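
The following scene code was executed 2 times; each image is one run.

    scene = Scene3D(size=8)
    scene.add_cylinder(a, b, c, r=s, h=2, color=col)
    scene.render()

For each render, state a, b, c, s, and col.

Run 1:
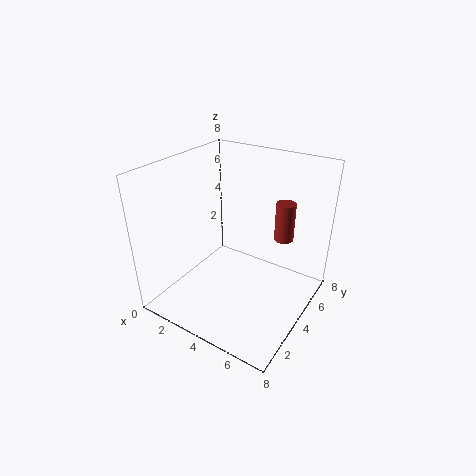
a = 6.5, b = 4.5, c = 4.5, s = 0.5, col = 'brown'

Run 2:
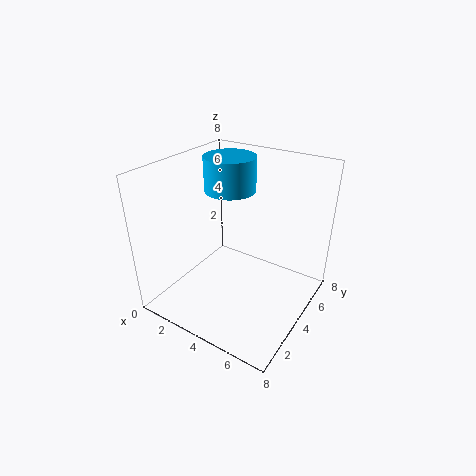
a = 2.5, b = 5.5, c = 6, s = 1.5, col = 'deepskyblue'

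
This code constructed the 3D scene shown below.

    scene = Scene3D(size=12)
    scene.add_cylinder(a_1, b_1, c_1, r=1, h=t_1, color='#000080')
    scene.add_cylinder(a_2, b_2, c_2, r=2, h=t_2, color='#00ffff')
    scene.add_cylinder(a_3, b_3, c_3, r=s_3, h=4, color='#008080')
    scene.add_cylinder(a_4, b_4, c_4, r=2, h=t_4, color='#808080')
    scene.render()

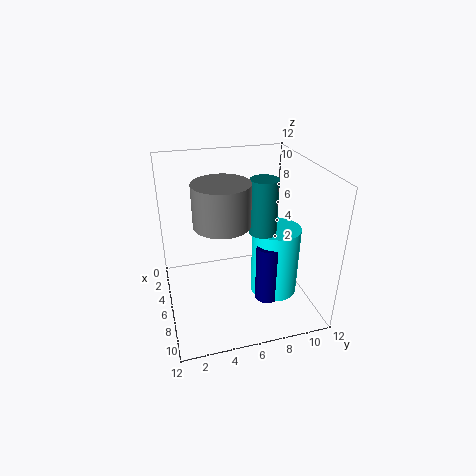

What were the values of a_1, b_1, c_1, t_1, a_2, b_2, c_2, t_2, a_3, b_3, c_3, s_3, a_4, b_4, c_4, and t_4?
a_1 = 8, b_1 = 8, c_1 = 1, t_1 = 5, a_2 = 7, b_2 = 9, c_2 = 1, t_2 = 6, a_3 = 9, b_3 = 7, c_3 = 8, s_3 = 1, a_4 = 9, b_4 = 4, c_4 = 9, t_4 = 3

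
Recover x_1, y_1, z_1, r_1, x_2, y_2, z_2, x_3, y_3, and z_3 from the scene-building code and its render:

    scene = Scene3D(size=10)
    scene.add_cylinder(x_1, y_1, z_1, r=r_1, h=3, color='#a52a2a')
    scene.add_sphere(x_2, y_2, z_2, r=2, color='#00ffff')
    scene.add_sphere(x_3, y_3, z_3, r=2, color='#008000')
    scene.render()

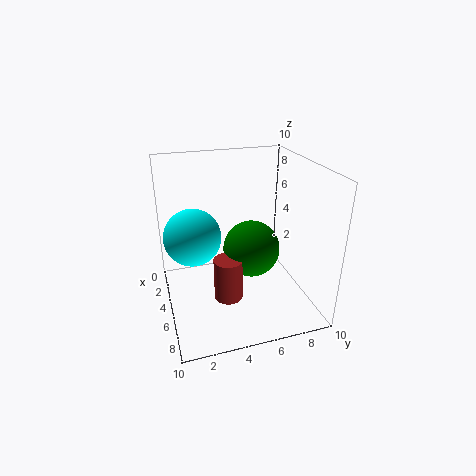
x_1 = 6, y_1 = 4, z_1 = 1, r_1 = 1, x_2 = 4, y_2 = 2, z_2 = 5, x_3 = 5, y_3 = 6, z_3 = 4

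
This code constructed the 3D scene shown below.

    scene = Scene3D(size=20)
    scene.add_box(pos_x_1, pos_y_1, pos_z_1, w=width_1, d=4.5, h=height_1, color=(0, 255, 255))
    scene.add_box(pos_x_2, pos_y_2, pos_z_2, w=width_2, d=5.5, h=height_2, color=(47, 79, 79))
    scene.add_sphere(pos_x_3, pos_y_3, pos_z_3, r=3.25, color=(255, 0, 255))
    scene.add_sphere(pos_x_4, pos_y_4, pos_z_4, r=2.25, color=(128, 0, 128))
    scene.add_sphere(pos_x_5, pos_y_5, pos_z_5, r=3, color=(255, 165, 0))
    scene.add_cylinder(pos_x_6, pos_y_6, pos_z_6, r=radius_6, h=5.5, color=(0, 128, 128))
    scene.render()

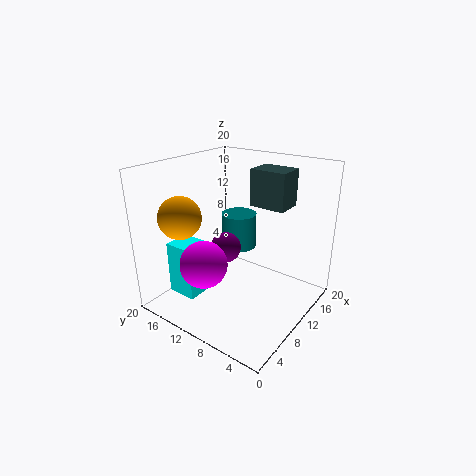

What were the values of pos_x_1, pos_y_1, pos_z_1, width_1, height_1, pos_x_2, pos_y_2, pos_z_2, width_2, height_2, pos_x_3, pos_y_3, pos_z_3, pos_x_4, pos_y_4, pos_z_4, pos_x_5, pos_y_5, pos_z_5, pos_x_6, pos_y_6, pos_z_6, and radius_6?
pos_x_1 = 5.25; pos_y_1 = 15; pos_z_1 = 0.25; width_1 = 4; height_1 = 8; pos_x_2 = 15; pos_y_2 = 6; pos_z_2 = 13; width_2 = 4.25; height_2 = 5.5; pos_x_3 = 5.5; pos_y_3 = 12.5; pos_z_3 = 7; pos_x_4 = 11; pos_y_4 = 13; pos_z_4 = 7.25; pos_x_5 = 5.75; pos_y_5 = 16.75; pos_z_5 = 12.75; pos_x_6 = 15.75; pos_y_6 = 14; pos_z_6 = 5.5; radius_6 = 2.75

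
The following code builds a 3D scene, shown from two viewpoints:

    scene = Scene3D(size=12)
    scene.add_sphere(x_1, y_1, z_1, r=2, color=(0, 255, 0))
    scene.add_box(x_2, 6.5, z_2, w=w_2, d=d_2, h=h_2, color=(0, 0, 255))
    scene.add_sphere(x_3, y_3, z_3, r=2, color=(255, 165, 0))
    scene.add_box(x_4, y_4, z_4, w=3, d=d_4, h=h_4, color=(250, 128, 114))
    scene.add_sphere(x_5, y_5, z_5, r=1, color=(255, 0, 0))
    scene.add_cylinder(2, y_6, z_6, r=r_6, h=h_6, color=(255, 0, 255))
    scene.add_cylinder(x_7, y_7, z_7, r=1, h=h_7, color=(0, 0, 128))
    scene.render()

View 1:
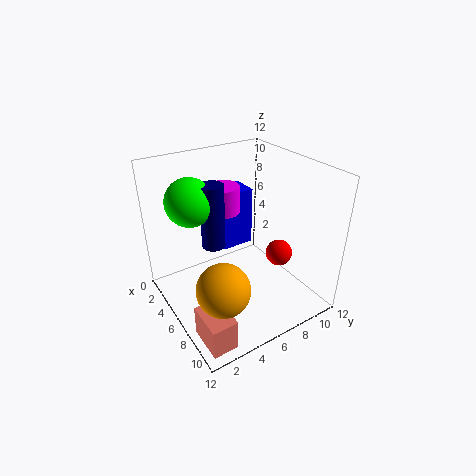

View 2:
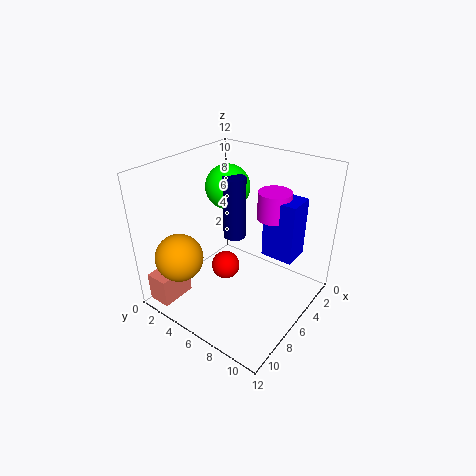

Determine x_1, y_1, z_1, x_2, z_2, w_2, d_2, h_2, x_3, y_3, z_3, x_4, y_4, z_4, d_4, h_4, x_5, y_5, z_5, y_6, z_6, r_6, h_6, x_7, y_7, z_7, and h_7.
x_1 = 3.5, y_1 = 3, z_1 = 9, x_2 = 0.5, z_2 = 3, w_2 = 2.5, d_2 = 3, h_2 = 5.5, x_3 = 9.5, y_3 = 2.5, z_3 = 4.5, x_4 = 8.5, y_4 = 0.5, z_4 = 0.5, d_4 = 2, h_4 = 2.5, x_5 = 9.5, y_5 = 7.5, z_5 = 6, y_6 = 7, z_6 = 6.5, r_6 = 1.5, h_6 = 2.5, x_7 = 4.5, y_7 = 4.5, z_7 = 5, h_7 = 5.5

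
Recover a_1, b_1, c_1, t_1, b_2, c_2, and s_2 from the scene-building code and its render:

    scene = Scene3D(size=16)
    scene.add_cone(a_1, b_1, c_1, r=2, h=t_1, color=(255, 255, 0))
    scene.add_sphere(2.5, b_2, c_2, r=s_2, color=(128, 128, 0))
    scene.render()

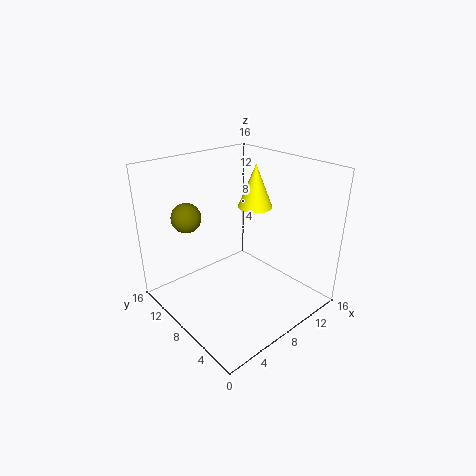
a_1 = 11.5; b_1 = 9; c_1 = 10.5; t_1 = 5; b_2 = 9.5; c_2 = 11.5; s_2 = 1.5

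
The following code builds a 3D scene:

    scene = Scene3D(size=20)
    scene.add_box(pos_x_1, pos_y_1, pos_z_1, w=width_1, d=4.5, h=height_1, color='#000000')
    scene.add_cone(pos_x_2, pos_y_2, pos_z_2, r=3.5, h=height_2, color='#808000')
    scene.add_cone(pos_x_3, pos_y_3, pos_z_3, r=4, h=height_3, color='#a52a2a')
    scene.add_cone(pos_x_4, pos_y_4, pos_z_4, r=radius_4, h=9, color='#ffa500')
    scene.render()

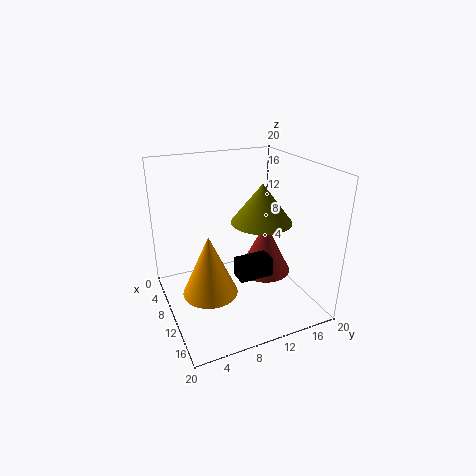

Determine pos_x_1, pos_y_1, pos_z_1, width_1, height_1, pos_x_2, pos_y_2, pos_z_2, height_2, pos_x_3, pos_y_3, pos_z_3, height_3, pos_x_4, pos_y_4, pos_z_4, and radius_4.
pos_x_1 = 13; pos_y_1 = 8; pos_z_1 = 6.5; width_1 = 2.5; height_1 = 2.5; pos_x_2 = 16.5; pos_y_2 = 10; pos_z_2 = 15; height_2 = 4.5; pos_x_3 = 8; pos_y_3 = 15.5; pos_z_3 = 2.5; height_3 = 8; pos_x_4 = 9; pos_y_4 = 6; pos_z_4 = 1.5; radius_4 = 4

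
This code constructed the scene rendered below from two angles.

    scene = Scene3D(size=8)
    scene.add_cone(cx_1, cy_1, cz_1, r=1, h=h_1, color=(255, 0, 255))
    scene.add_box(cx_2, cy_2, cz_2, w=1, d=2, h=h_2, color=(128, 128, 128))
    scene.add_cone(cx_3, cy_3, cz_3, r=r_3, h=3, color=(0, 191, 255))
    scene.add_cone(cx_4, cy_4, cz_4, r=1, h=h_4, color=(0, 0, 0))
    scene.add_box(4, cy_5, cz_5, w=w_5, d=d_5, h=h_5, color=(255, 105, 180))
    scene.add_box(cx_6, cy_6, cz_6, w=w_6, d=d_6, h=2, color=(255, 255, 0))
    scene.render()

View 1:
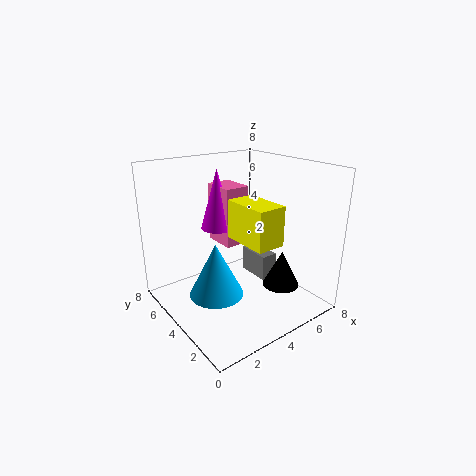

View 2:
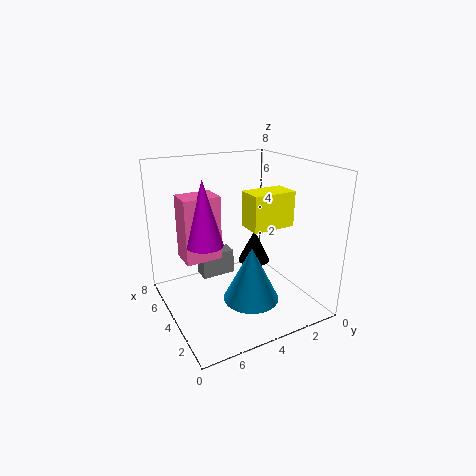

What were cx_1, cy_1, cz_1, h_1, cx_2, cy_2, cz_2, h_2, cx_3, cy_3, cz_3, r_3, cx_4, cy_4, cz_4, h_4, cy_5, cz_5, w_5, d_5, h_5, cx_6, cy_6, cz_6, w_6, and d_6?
cx_1 = 4
cy_1 = 6
cz_1 = 4
h_1 = 3.5
cx_2 = 5.5
cy_2 = 3.5
cz_2 = 1
h_2 = 1.5
cx_3 = 2.5
cy_3 = 4
cz_3 = 1
r_3 = 1.5
cx_4 = 5.5
cy_4 = 2
cz_4 = 1.5
h_4 = 2
cy_5 = 5
cz_5 = 3
w_5 = 1.5
d_5 = 2
h_5 = 3.5
cx_6 = 3
cy_6 = 1
cz_6 = 4.5
w_6 = 1.5
d_6 = 2.5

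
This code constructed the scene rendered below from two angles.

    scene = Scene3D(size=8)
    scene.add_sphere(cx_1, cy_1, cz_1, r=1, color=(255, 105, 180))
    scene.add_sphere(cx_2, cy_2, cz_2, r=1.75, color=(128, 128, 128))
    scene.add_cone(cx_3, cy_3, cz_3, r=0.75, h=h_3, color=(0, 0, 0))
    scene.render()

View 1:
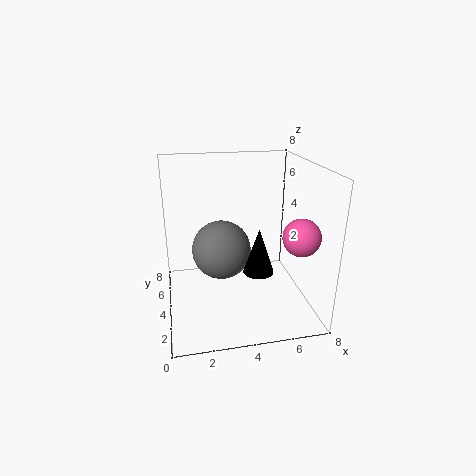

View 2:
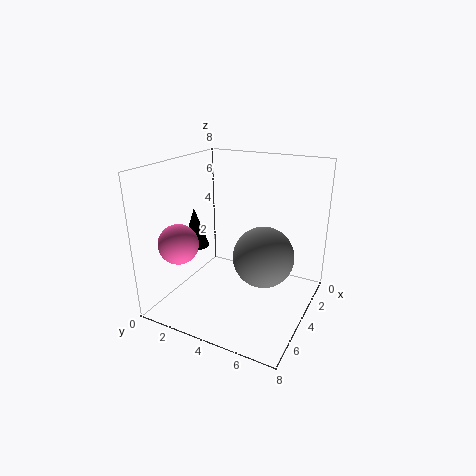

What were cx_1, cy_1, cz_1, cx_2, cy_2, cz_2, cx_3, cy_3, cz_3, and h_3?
cx_1 = 7, cy_1 = 2.25, cz_1 = 4.5, cx_2 = 3.25, cy_2 = 5.25, cz_2 = 2.75, cx_3 = 4.5, cy_3 = 1.5, cz_3 = 3.25, h_3 = 2.25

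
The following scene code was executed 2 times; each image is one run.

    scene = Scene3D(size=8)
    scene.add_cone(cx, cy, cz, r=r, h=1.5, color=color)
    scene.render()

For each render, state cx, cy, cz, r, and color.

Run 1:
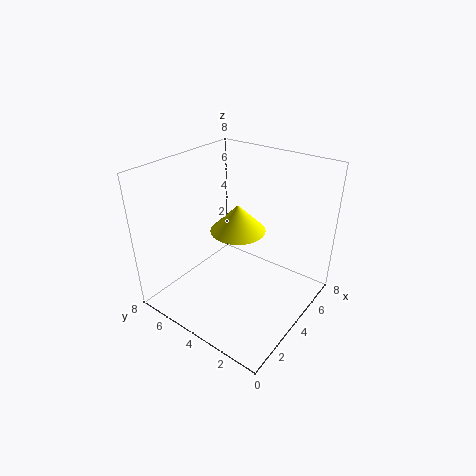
cx = 4, cy = 4, cz = 4.5, r = 1.5, color = 'yellow'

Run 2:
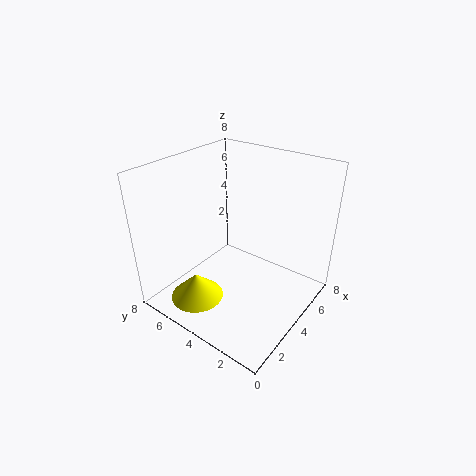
cx = 2, cy = 5.5, cz = 0.5, r = 1.5, color = 'yellow'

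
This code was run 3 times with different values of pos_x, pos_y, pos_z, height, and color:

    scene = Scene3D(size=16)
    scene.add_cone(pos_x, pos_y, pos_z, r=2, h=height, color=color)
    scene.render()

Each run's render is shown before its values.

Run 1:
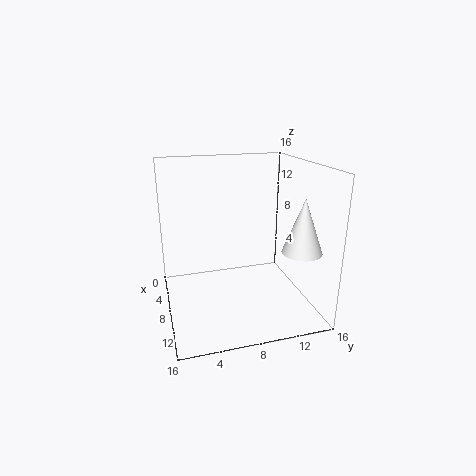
pos_x = 13.5; pos_y = 13; pos_z = 8; height = 5.5; color = 'white'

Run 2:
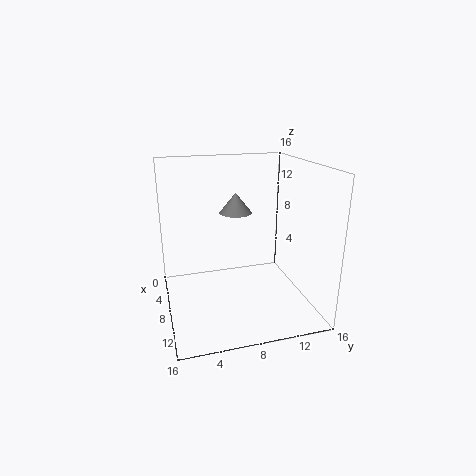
pos_x = 3.5; pos_y = 9; pos_z = 9.5; height = 2.5; color = 'gray'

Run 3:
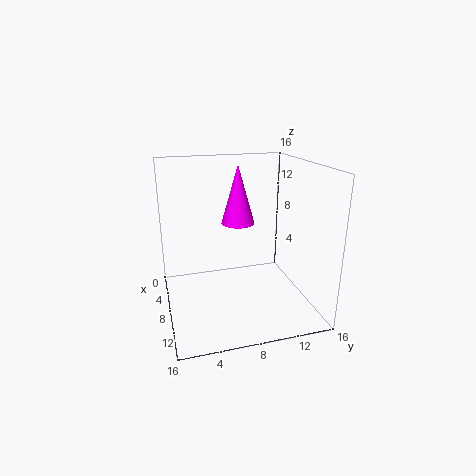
pos_x = 4.5; pos_y = 9; pos_z = 8.5; height = 7; color = 'magenta'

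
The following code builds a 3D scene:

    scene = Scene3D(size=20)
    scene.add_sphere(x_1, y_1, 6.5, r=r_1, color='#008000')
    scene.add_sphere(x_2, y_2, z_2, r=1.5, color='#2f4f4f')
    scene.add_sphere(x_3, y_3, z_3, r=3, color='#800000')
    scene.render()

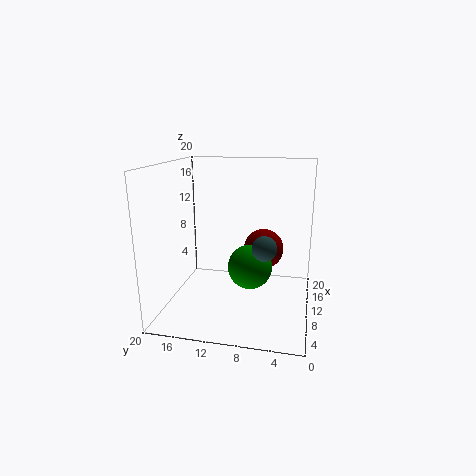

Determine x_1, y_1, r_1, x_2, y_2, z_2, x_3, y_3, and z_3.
x_1 = 8.5; y_1 = 8; r_1 = 3; x_2 = 4; y_2 = 5.5; z_2 = 11; x_3 = 14.5; y_3 = 7; z_3 = 7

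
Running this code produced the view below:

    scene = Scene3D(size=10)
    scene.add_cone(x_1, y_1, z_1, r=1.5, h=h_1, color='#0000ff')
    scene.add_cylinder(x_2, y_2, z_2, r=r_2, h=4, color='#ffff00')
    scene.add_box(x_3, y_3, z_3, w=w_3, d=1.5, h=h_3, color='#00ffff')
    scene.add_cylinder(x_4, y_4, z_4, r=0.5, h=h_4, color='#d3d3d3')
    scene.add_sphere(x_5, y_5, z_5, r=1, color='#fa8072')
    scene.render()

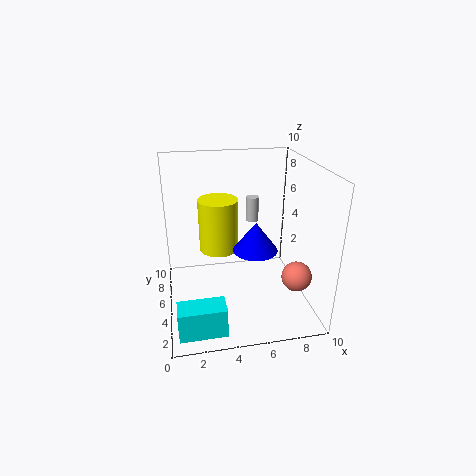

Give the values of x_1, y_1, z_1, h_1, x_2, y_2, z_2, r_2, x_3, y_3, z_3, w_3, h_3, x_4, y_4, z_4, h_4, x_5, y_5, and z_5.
x_1 = 6
y_1 = 4
z_1 = 4.5
h_1 = 2
x_2 = 4
y_2 = 7.5
z_2 = 3
r_2 = 1.5
x_3 = 0.5
y_3 = 0.5
z_3 = 0.5
w_3 = 3
h_3 = 2
x_4 = 7
y_4 = 9
z_4 = 4.5
h_4 = 2
x_5 = 8.5
y_5 = 2.5
z_5 = 3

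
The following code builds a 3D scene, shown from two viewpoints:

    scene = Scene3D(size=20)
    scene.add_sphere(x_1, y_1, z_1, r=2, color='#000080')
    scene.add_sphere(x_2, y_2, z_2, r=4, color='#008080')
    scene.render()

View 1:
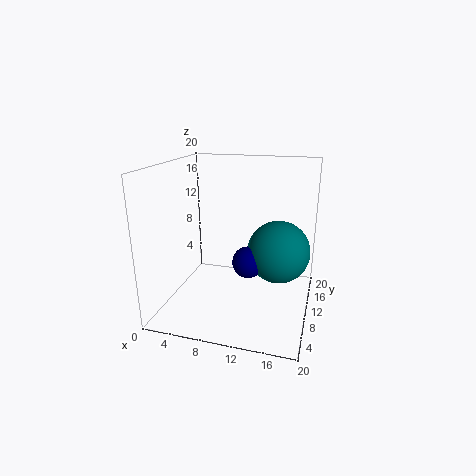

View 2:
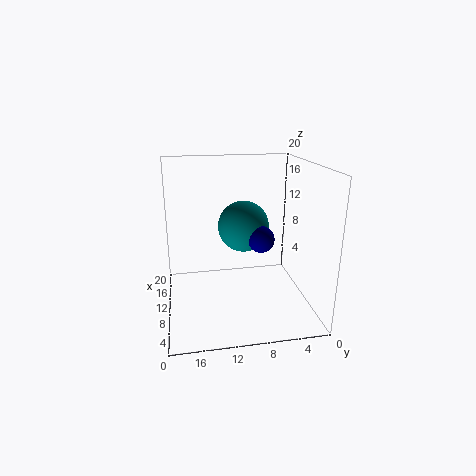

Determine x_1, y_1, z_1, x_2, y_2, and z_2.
x_1 = 12.5; y_1 = 6; z_1 = 8.5; x_2 = 16; y_2 = 8; z_2 = 9.5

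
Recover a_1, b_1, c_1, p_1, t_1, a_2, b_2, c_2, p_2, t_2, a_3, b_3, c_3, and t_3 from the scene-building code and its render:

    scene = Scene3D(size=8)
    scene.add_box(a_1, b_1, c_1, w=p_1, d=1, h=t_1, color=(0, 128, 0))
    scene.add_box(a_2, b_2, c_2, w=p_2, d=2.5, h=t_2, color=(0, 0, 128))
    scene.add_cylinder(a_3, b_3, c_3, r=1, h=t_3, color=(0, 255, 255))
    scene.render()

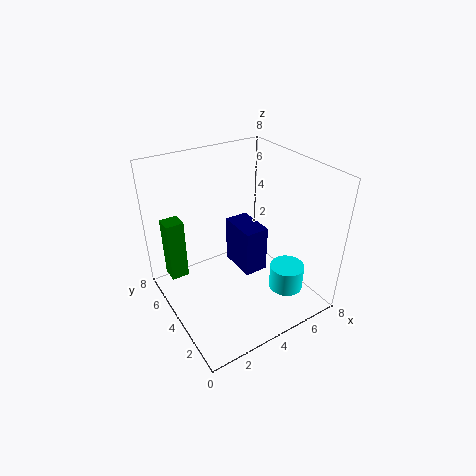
a_1 = 0.5, b_1 = 5.5, c_1 = 1.5, p_1 = 1, t_1 = 3.5, a_2 = 5, b_2 = 4.5, c_2 = 0.5, p_2 = 1.5, t_2 = 3, a_3 = 6.5, b_3 = 2.5, c_3 = 0.5, t_3 = 1.5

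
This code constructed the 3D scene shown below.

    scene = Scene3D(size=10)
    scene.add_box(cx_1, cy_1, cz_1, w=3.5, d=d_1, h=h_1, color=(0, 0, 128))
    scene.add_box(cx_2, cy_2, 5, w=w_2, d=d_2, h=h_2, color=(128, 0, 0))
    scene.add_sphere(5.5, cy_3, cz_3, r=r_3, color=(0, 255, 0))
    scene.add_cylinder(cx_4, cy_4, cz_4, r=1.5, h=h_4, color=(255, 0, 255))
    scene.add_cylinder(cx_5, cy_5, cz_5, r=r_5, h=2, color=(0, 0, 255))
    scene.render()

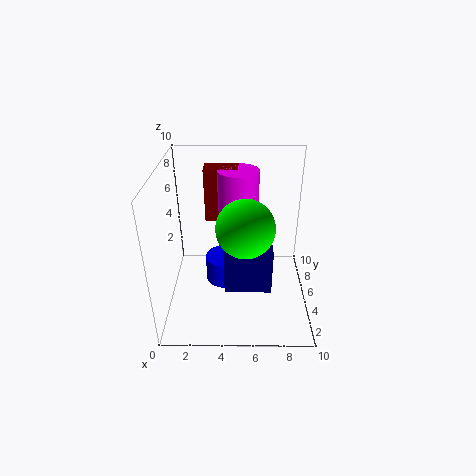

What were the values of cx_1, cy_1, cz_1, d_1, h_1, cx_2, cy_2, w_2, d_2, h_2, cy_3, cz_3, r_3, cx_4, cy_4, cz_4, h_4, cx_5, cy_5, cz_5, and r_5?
cx_1 = 4, cy_1 = 4.5, cz_1 = 0.5, d_1 = 1.5, h_1 = 3.5, cx_2 = 2.5, cy_2 = 7.5, w_2 = 2.5, d_2 = 1.5, h_2 = 4, cy_3 = 4.5, cz_3 = 6, r_3 = 2, cx_4 = 5, cy_4 = 7.5, cz_4 = 6, h_4 = 3, cx_5 = 4, cy_5 = 6.5, cz_5 = 0.5, r_5 = 1.5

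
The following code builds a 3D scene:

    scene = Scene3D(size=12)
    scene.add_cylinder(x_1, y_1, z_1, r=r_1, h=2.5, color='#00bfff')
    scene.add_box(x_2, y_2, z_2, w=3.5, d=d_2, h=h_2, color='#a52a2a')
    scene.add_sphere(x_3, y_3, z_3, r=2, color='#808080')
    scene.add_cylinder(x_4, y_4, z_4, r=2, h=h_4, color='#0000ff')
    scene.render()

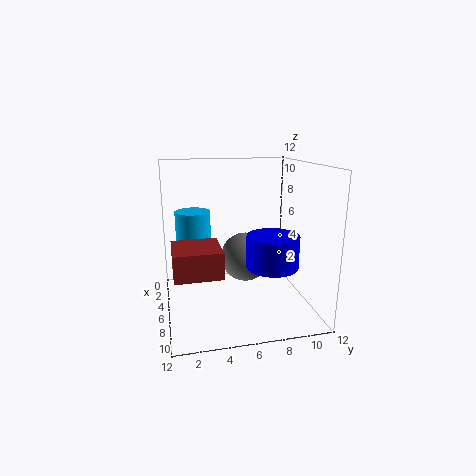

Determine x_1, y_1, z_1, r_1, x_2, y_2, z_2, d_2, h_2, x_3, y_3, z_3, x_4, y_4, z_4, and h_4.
x_1 = 4; y_1 = 2.5; z_1 = 5.5; r_1 = 1.5; x_2 = 7; y_2 = 0.5; z_2 = 4.5; d_2 = 3.5; h_2 = 2; x_3 = 6.5; y_3 = 6.5; z_3 = 4.5; x_4 = 9; y_4 = 8; z_4 = 4.5; h_4 = 2.5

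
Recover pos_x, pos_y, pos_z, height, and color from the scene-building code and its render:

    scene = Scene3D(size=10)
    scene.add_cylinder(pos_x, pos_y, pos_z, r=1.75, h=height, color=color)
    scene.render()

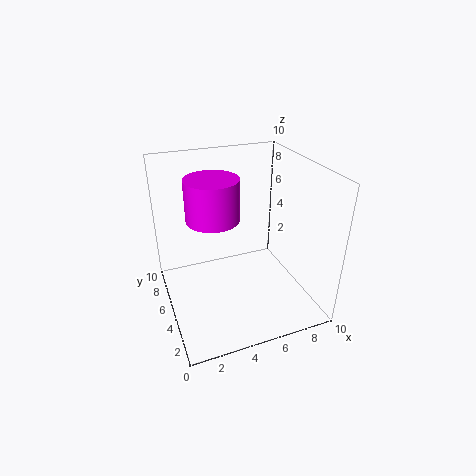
pos_x = 3.25, pos_y = 5, pos_z = 6.75, height = 2.75, color = 'magenta'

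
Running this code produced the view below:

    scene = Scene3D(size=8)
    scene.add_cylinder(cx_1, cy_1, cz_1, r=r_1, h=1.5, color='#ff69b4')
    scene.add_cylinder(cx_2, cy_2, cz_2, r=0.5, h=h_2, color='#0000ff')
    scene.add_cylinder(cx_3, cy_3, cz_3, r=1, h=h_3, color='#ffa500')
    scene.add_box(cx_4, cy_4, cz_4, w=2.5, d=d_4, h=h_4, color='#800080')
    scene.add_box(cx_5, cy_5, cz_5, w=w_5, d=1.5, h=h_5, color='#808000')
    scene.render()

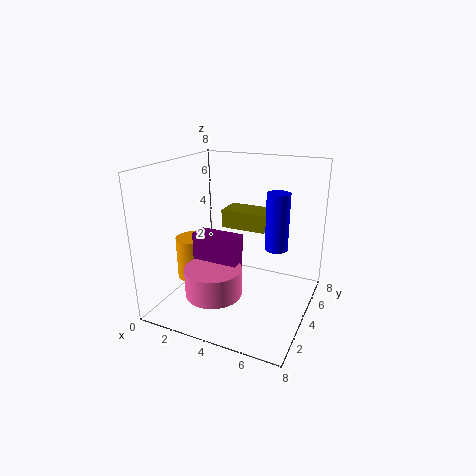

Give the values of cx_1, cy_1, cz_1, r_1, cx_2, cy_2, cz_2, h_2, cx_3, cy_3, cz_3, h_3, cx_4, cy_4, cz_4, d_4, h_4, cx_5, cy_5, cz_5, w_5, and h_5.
cx_1 = 3.5; cy_1 = 2; cz_1 = 1.5; r_1 = 1.5; cx_2 = 7; cy_2 = 1.5; cz_2 = 5; h_2 = 2.5; cx_3 = 1; cy_3 = 4; cz_3 = 1; h_3 = 2.5; cx_4 = 2; cy_4 = 2.5; cz_4 = 2.5; d_4 = 1; h_4 = 2; cx_5 = 3; cy_5 = 4; cz_5 = 4.5; w_5 = 2.5; h_5 = 1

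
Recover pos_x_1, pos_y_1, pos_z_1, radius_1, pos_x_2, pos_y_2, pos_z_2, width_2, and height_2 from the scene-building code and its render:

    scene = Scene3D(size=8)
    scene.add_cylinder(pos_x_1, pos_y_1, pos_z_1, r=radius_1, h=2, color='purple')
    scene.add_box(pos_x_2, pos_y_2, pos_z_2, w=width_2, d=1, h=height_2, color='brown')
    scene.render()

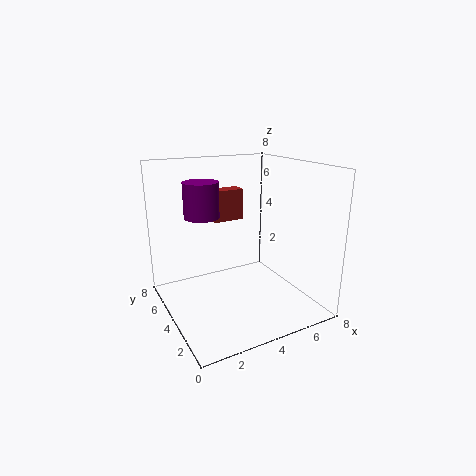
pos_x_1 = 2.5
pos_y_1 = 5.5
pos_z_1 = 5
radius_1 = 1
pos_x_2 = 4
pos_y_2 = 7
pos_z_2 = 4
width_2 = 2
height_2 = 2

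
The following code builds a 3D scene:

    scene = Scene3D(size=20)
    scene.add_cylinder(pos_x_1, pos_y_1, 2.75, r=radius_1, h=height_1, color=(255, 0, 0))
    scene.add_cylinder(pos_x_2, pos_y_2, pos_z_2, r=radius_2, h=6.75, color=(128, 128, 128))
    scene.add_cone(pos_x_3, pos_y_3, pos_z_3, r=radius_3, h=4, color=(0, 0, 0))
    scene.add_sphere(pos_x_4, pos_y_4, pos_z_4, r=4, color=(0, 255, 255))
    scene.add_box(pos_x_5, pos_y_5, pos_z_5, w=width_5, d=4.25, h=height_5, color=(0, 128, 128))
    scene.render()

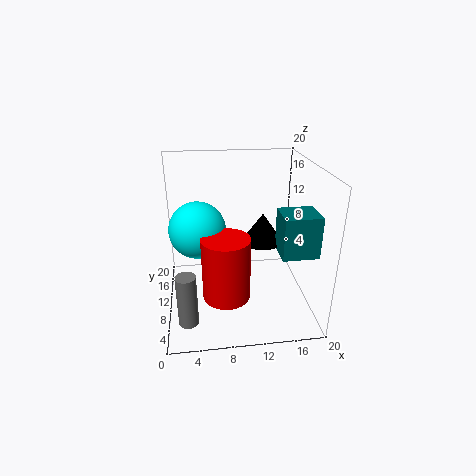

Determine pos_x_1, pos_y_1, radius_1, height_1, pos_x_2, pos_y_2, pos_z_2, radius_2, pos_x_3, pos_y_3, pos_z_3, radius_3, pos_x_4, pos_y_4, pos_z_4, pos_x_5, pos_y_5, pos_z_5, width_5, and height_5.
pos_x_1 = 8
pos_y_1 = 7
radius_1 = 3.25
height_1 = 8.75
pos_x_2 = 2.75
pos_y_2 = 2.75
pos_z_2 = 2.25
radius_2 = 1.25
pos_x_3 = 13.25
pos_y_3 = 9.25
pos_z_3 = 9.75
radius_3 = 2.75
pos_x_4 = 4.5
pos_y_4 = 11.75
pos_z_4 = 10.75
pos_x_5 = 14.75
pos_y_5 = 3.75
pos_z_5 = 9.5
width_5 = 4.75
height_5 = 5.5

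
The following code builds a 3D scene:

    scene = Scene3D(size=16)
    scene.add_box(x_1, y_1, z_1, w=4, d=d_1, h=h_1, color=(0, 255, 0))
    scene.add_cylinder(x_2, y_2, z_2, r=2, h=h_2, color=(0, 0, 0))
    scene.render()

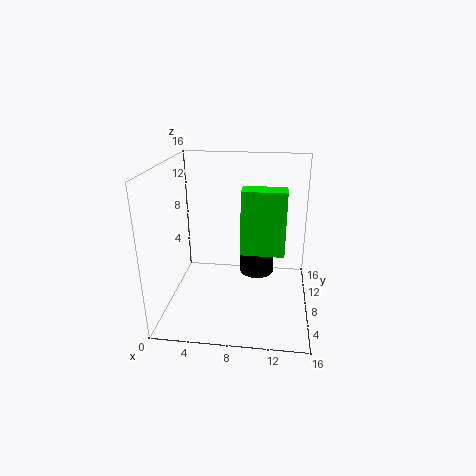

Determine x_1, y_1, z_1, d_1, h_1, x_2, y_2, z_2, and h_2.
x_1 = 9; y_1 = 2; z_1 = 9; d_1 = 2; h_1 = 6; x_2 = 10; y_2 = 10; z_2 = 3; h_2 = 4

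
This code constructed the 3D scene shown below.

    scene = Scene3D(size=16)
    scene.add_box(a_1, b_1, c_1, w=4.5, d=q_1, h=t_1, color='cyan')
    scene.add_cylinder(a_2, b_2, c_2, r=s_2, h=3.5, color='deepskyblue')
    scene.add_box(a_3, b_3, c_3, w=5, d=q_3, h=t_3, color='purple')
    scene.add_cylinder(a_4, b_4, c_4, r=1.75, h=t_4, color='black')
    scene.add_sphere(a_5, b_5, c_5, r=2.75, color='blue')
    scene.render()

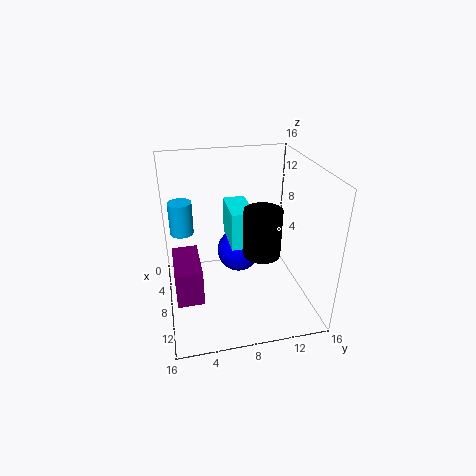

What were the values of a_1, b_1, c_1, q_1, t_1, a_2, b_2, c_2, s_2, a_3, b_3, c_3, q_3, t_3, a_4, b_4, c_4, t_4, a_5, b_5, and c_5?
a_1 = 7.5; b_1 = 6.5; c_1 = 9; q_1 = 2.25; t_1 = 3.75; a_2 = 7.25; b_2 = 2; c_2 = 9; s_2 = 1.25; a_3 = 9.75; b_3 = 0.75; c_3 = 5.25; q_3 = 2.5; t_3 = 3.5; a_4 = 13.5; b_4 = 9; c_4 = 9.25; t_4 = 4.5; a_5 = 3; b_5 = 9.25; c_5 = 3.25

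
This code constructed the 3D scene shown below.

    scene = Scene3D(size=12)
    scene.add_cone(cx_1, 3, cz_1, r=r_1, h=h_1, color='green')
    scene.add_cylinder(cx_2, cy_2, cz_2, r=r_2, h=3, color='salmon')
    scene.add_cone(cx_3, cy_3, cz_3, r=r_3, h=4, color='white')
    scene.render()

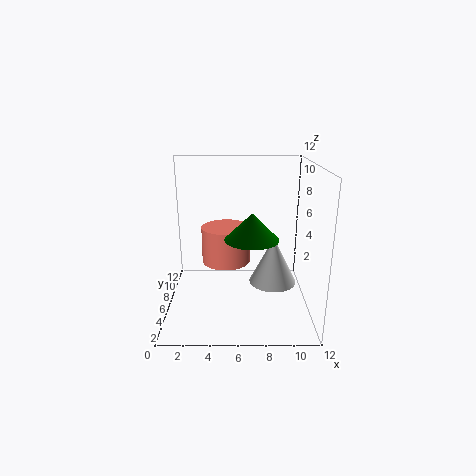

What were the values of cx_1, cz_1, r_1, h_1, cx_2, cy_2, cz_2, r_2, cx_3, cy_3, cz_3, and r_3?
cx_1 = 7; cz_1 = 7; r_1 = 2; h_1 = 2; cx_2 = 5; cy_2 = 6; cz_2 = 4; r_2 = 2; cx_3 = 9; cy_3 = 6; cz_3 = 2; r_3 = 2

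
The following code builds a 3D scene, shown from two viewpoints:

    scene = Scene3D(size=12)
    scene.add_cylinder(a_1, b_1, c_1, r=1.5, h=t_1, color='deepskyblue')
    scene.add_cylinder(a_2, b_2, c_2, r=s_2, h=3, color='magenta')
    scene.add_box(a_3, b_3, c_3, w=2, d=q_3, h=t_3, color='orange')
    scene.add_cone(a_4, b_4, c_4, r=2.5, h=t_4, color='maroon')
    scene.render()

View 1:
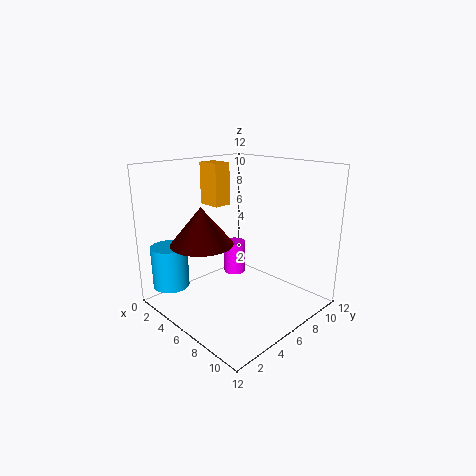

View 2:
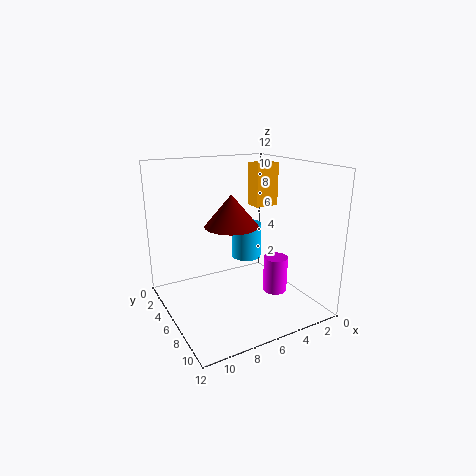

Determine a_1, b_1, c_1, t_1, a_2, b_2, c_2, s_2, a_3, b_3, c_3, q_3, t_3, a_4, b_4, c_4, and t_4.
a_1 = 2.5, b_1 = 1.5, c_1 = 2, t_1 = 3.5, a_2 = 3.5, b_2 = 8, c_2 = 1.5, s_2 = 1, a_3 = 2.5, b_3 = 5, c_3 = 8.5, q_3 = 1.5, t_3 = 3.5, a_4 = 5, b_4 = 3, c_4 = 6, t_4 = 3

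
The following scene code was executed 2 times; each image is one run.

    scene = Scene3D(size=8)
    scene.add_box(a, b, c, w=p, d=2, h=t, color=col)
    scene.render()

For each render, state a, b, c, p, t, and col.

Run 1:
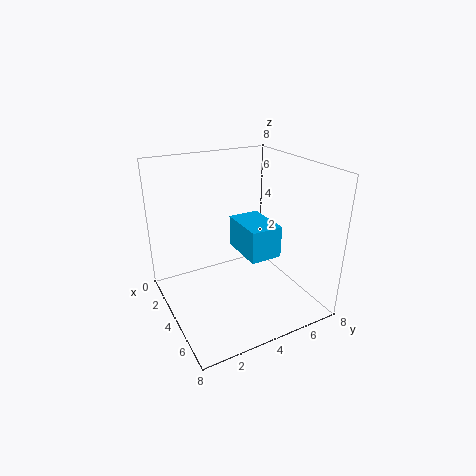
a = 1
b = 5
c = 2
p = 3
t = 2
col = 'deepskyblue'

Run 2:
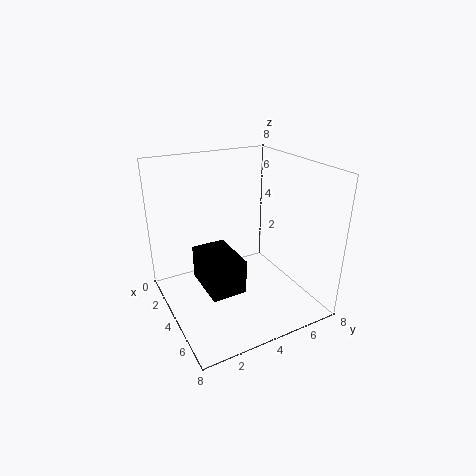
a = 2
b = 2
c = 1
p = 3
t = 2
col = 'black'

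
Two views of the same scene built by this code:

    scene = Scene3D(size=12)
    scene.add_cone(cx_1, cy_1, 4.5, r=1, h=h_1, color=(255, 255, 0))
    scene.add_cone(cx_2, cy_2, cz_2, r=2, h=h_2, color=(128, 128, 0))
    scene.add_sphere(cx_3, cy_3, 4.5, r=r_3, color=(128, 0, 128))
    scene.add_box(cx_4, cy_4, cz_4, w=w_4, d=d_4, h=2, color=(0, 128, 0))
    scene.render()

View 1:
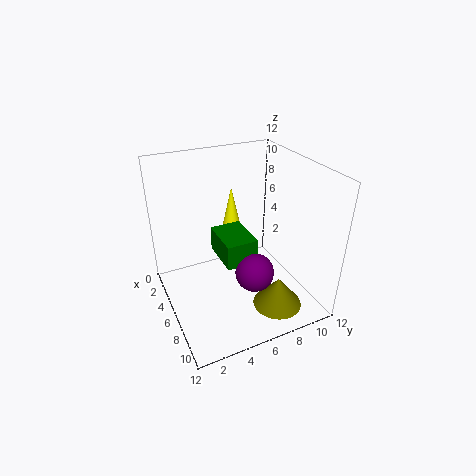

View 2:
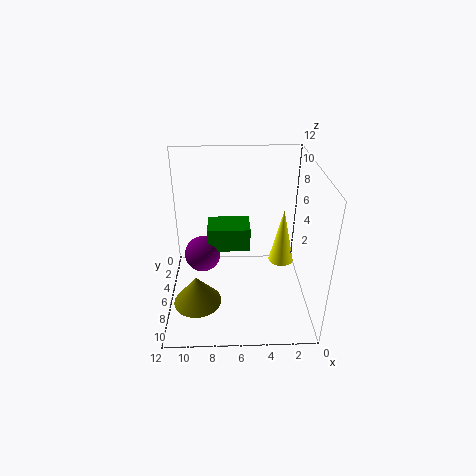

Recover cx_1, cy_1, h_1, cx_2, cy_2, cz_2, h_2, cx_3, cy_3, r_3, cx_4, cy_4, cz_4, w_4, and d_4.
cx_1 = 2.5, cy_1 = 7, h_1 = 4.5, cx_2 = 9.5, cy_2 = 8, cz_2 = 1, h_2 = 2.5, cx_3 = 9, cy_3 = 6, r_3 = 1.5, cx_4 = 5, cy_4 = 4, cz_4 = 5, w_4 = 3.5, d_4 = 2.5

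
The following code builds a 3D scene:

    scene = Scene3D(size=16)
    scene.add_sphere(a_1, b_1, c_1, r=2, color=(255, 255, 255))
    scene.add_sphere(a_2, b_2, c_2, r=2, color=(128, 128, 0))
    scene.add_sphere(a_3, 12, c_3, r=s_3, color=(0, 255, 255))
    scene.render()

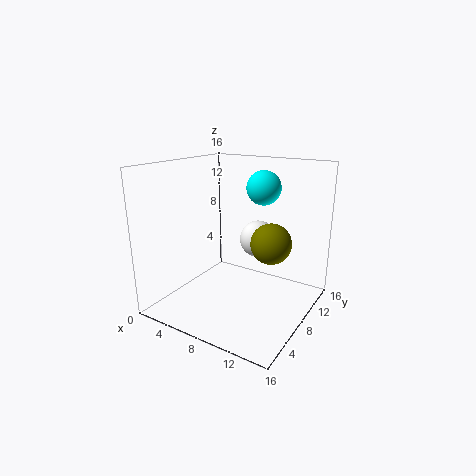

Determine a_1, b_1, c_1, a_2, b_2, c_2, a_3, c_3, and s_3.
a_1 = 10, b_1 = 9, c_1 = 8, a_2 = 13, b_2 = 6, c_2 = 9, a_3 = 9, c_3 = 13, s_3 = 2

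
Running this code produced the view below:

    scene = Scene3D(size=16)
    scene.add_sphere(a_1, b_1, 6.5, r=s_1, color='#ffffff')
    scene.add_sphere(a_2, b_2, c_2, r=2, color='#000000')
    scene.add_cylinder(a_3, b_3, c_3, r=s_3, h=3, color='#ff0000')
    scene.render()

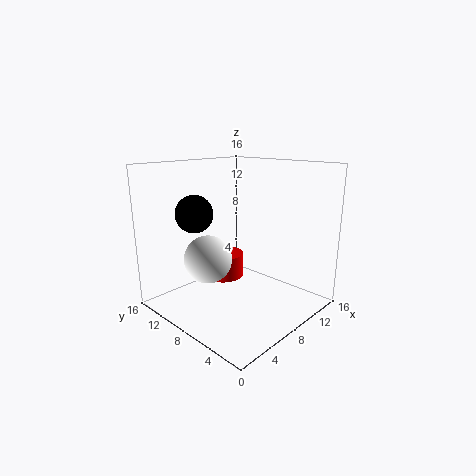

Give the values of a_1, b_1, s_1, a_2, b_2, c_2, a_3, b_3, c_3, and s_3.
a_1 = 4
b_1 = 8.5
s_1 = 2.5
a_2 = 4
b_2 = 10.5
c_2 = 11
a_3 = 10
b_3 = 12.5
c_3 = 1.5
s_3 = 2.5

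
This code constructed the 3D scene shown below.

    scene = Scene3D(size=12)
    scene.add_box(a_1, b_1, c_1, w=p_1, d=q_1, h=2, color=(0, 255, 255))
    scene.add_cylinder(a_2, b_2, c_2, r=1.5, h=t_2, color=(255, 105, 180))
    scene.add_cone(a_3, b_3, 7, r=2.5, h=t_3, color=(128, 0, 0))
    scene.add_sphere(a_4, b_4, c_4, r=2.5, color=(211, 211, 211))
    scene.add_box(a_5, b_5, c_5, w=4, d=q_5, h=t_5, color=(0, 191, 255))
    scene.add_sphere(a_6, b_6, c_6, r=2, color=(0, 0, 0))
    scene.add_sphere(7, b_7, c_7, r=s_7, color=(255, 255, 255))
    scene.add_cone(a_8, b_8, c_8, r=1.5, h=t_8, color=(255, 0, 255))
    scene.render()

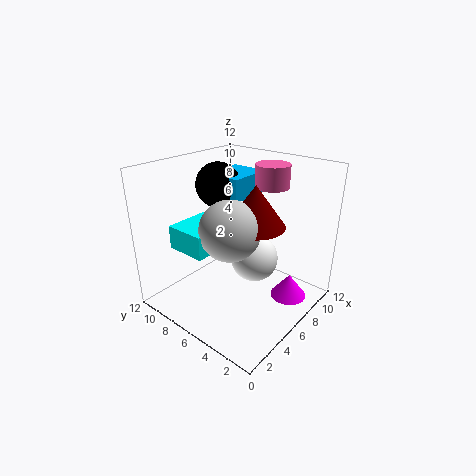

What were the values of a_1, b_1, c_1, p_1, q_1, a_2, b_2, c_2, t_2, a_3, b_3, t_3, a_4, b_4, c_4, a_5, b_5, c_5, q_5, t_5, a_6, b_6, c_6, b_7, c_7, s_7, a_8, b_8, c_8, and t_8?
a_1 = 2.5, b_1 = 7, c_1 = 5, p_1 = 4, q_1 = 3.5, a_2 = 10, b_2 = 5.5, c_2 = 9.5, t_2 = 2, a_3 = 7, b_3 = 5, t_3 = 3.5, a_4 = 5, b_4 = 6, c_4 = 7, a_5 = 7, b_5 = 7, c_5 = 8.5, q_5 = 3.5, t_5 = 2, a_6 = 7.5, b_6 = 9.5, c_6 = 9.5, b_7 = 5, c_7 = 4, s_7 = 2, a_8 = 8, b_8 = 2, c_8 = 1, t_8 = 2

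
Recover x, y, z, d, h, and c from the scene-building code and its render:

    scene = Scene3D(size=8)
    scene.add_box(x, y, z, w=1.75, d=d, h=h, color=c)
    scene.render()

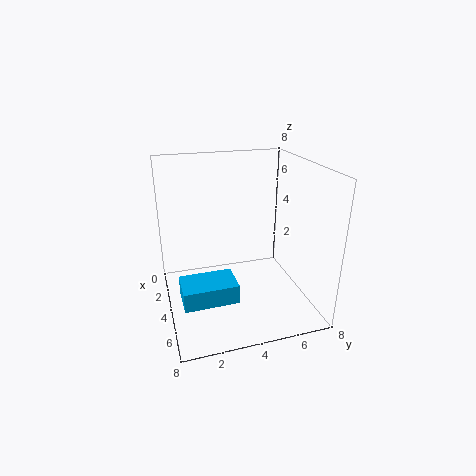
x = 5; y = 0.5; z = 1.75; d = 2.75; h = 1; c = 'deepskyblue'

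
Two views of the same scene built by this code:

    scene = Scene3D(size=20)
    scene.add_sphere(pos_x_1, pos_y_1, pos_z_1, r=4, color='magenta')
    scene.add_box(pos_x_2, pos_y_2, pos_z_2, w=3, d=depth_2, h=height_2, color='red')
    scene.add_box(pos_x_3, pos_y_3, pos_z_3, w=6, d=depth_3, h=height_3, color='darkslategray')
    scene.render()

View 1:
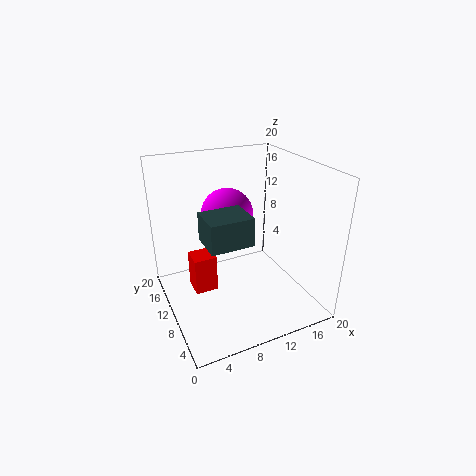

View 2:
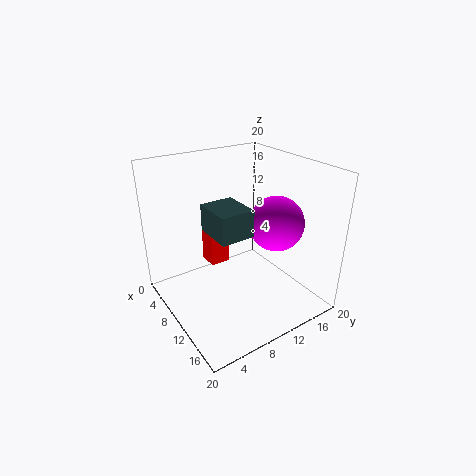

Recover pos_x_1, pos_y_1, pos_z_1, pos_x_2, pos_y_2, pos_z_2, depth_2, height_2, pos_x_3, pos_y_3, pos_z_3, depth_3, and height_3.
pos_x_1 = 11, pos_y_1 = 16, pos_z_1 = 11, pos_x_2 = 3, pos_y_2 = 8, pos_z_2 = 4, depth_2 = 3, height_2 = 5, pos_x_3 = 5, pos_y_3 = 7, pos_z_3 = 10, depth_3 = 5, height_3 = 4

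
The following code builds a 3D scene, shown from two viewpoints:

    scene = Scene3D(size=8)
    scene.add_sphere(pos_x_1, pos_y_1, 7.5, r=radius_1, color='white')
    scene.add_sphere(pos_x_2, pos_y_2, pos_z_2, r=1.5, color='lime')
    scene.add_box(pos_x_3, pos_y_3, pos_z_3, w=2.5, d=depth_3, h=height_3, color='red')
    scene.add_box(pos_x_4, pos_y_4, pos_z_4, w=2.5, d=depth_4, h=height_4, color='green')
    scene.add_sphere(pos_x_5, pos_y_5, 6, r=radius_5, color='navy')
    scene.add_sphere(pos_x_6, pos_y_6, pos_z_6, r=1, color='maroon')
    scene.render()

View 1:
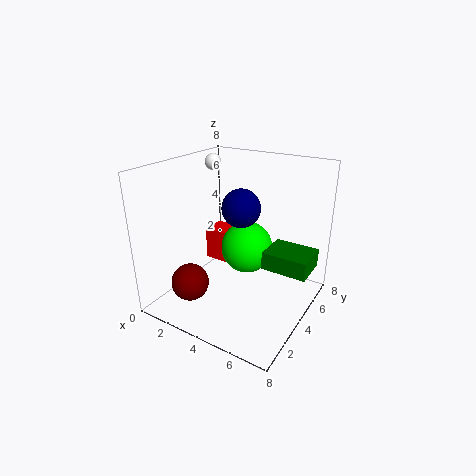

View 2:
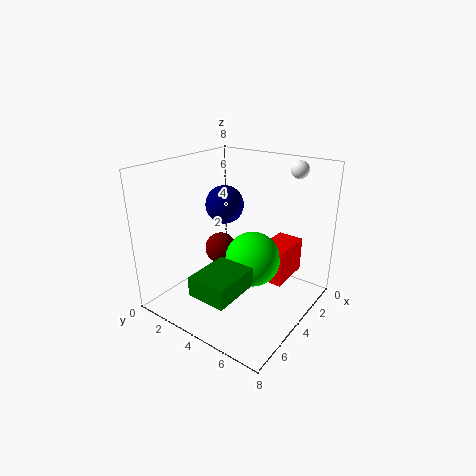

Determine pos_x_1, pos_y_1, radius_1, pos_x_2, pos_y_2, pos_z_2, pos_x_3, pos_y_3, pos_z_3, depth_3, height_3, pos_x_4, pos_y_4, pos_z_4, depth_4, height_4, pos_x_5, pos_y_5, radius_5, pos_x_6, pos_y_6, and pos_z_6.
pos_x_1 = 1
pos_y_1 = 6
radius_1 = 0.5
pos_x_2 = 4
pos_y_2 = 5
pos_z_2 = 3
pos_x_3 = 1
pos_y_3 = 5
pos_z_3 = 1.5
depth_3 = 1.5
height_3 = 2
pos_x_4 = 5.5
pos_y_4 = 4
pos_z_4 = 2.5
depth_4 = 2
height_4 = 1
pos_x_5 = 4.5
pos_y_5 = 3.5
radius_5 = 1
pos_x_6 = 2.5
pos_y_6 = 1.5
pos_z_6 = 2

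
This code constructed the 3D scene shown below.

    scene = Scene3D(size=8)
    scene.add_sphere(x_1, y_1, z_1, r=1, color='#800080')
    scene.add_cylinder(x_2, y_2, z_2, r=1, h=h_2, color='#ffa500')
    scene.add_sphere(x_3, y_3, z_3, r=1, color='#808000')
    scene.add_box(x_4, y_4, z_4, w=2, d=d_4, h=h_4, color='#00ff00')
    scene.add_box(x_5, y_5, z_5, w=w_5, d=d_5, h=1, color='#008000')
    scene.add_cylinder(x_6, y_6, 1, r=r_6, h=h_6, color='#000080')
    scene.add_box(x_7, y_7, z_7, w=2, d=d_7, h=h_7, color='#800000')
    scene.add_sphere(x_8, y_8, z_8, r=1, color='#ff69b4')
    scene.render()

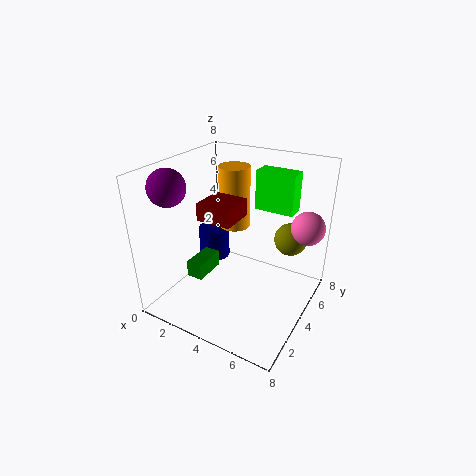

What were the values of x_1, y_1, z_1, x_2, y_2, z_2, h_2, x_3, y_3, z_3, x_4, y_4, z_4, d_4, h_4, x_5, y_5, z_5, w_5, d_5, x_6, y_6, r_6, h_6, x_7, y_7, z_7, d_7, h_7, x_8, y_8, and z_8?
x_1 = 1
y_1 = 2
z_1 = 7
x_2 = 2
y_2 = 7
z_2 = 3
h_2 = 4
x_3 = 6
y_3 = 7
z_3 = 3
x_4 = 5
y_4 = 4
z_4 = 6
d_4 = 1
h_4 = 2
x_5 = 1
y_5 = 3
z_5 = 1
w_5 = 1
d_5 = 2
x_6 = 1
y_6 = 6
r_6 = 1
h_6 = 2
x_7 = 2
y_7 = 3
z_7 = 5
d_7 = 2
h_7 = 1
x_8 = 7
y_8 = 7
z_8 = 4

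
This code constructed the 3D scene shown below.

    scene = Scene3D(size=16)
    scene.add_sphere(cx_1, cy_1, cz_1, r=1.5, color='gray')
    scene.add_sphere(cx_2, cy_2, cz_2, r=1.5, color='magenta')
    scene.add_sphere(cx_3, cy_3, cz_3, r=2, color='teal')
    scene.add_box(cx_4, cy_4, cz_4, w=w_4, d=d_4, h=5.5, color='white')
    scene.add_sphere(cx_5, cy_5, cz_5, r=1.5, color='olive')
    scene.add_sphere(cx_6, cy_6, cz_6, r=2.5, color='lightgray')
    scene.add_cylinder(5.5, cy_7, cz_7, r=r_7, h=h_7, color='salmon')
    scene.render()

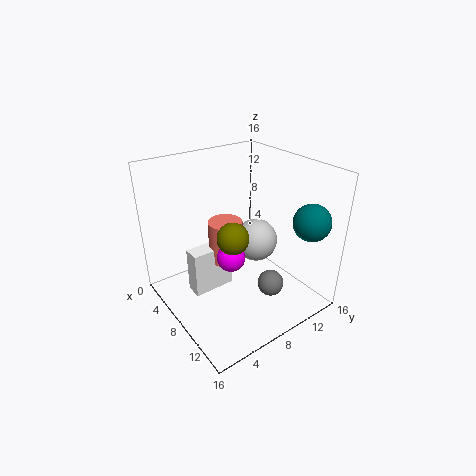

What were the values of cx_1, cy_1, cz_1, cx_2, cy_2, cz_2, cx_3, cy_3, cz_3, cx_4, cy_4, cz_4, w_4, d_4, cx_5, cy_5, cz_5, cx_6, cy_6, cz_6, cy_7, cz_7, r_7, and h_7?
cx_1 = 11
cy_1 = 10.5
cz_1 = 2.5
cx_2 = 9.5
cy_2 = 6
cz_2 = 7
cx_3 = 13.5
cy_3 = 13.5
cz_3 = 10.5
cx_4 = 4
cy_4 = 3.5
cz_4 = 0.5
w_4 = 2
d_4 = 5
cx_5 = 12
cy_5 = 4.5
cz_5 = 11
cx_6 = 7.5
cy_6 = 11
cz_6 = 6.5
cy_7 = 8
cz_7 = 4
r_7 = 2
h_7 = 5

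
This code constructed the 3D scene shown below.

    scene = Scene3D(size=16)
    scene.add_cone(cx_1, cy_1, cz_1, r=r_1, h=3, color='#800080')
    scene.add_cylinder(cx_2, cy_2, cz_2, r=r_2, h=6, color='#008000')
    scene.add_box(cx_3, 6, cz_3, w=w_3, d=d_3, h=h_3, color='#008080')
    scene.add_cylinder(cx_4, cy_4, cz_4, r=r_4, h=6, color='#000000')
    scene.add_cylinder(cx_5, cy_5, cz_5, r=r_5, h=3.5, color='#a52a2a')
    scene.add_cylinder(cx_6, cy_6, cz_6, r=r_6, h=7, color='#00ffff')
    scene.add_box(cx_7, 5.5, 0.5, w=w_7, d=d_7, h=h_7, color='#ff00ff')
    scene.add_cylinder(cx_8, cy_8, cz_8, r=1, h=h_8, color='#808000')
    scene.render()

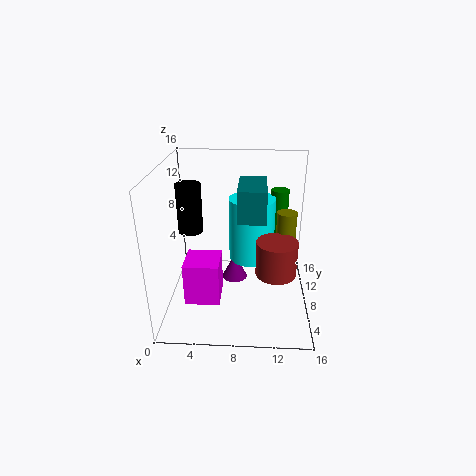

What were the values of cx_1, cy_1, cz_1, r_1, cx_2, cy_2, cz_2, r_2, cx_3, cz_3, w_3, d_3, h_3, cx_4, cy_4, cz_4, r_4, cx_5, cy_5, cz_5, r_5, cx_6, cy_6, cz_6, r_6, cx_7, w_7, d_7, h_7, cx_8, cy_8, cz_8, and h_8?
cx_1 = 7.5; cy_1 = 9.5; cz_1 = 2; r_1 = 1.5; cx_2 = 12.5; cy_2 = 10; cz_2 = 7; r_2 = 1; cx_3 = 8; cz_3 = 10.5; w_3 = 3; d_3 = 5.5; h_3 = 3.5; cx_4 = 2; cy_4 = 11.5; cz_4 = 7; r_4 = 1.5; cx_5 = 12; cy_5 = 3.5; cz_5 = 6.5; r_5 = 2; cx_6 = 9.5; cy_6 = 8.5; cz_6 = 5.5; r_6 = 2.5; cx_7 = 2; w_7 = 4; d_7 = 4; h_7 = 5; cx_8 = 13; cy_8 = 6; cz_8 = 7; h_8 = 5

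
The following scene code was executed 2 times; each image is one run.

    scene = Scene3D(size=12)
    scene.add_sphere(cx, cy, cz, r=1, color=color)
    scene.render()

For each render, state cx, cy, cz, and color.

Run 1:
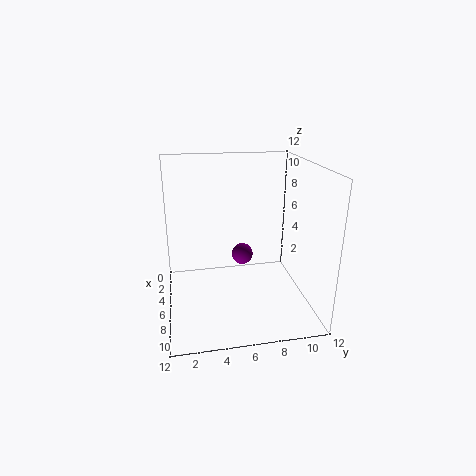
cx = 3; cy = 7; cz = 3; color = 'purple'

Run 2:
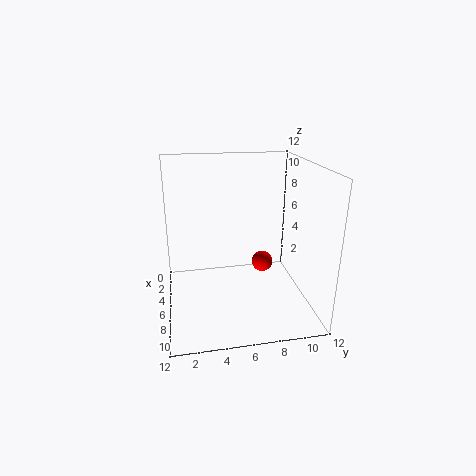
cx = 3; cy = 9; cz = 2; color = 'red'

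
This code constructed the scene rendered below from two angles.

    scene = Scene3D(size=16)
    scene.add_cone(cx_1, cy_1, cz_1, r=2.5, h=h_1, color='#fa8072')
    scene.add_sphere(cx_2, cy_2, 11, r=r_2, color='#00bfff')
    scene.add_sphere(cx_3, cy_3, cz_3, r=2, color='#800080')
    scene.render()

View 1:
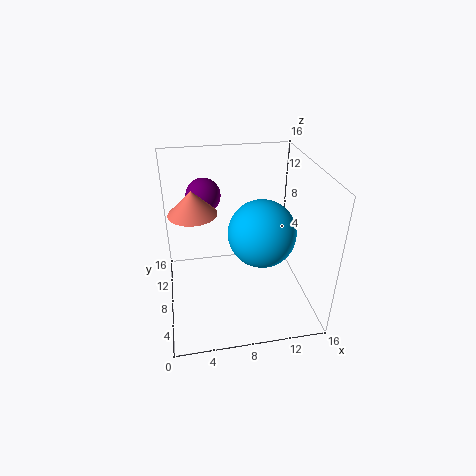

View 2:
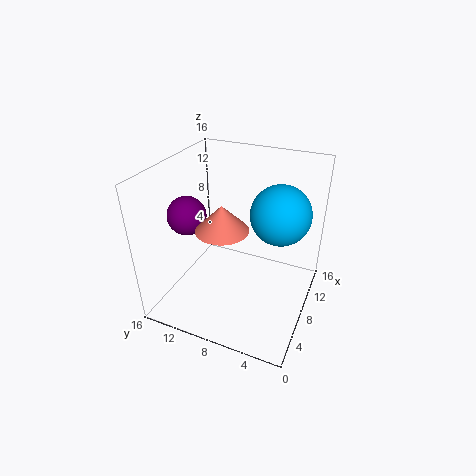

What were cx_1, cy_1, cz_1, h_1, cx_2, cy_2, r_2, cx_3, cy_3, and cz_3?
cx_1 = 3.25
cy_1 = 7.5
cz_1 = 11.75
h_1 = 2.5
cx_2 = 9.5
cy_2 = 3.75
r_2 = 3.25
cx_3 = 4.75
cy_3 = 12.25
cz_3 = 11.5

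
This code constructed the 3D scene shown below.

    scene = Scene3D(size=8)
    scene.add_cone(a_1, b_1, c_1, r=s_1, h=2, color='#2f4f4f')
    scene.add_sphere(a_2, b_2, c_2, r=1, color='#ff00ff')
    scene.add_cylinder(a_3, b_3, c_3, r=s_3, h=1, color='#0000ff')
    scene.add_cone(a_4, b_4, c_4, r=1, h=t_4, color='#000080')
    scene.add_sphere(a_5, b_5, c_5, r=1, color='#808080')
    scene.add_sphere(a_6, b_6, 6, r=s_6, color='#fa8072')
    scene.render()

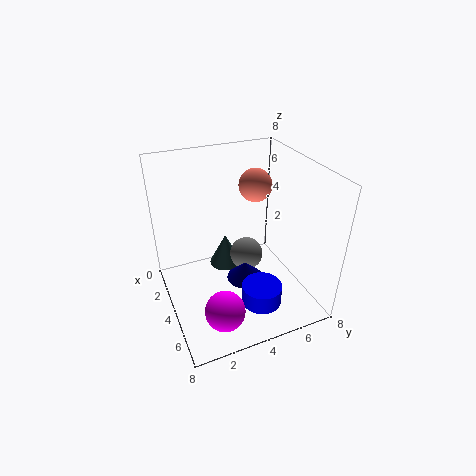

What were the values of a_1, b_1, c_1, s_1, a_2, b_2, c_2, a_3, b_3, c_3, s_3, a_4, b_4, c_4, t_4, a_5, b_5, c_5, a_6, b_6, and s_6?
a_1 = 2, b_1 = 4, c_1 = 1, s_1 = 1, a_2 = 7, b_2 = 2, c_2 = 2, a_3 = 7, b_3 = 4, c_3 = 2, s_3 = 1, a_4 = 5, b_4 = 4, c_4 = 2, t_4 = 1, a_5 = 3, b_5 = 5, c_5 = 2, a_6 = 2, b_6 = 6, s_6 = 1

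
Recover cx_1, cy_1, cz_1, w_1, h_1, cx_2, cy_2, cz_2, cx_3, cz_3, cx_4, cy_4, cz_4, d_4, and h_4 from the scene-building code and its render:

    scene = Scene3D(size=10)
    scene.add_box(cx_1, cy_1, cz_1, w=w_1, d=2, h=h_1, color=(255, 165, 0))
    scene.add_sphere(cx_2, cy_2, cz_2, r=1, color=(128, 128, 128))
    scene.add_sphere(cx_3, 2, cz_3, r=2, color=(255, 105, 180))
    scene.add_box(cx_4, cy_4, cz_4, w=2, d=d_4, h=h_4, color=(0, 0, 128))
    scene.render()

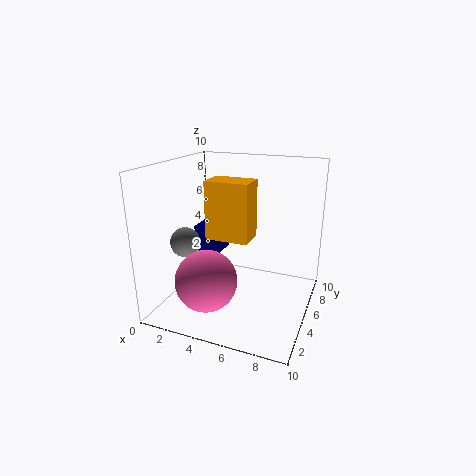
cx_1 = 3, cy_1 = 4, cz_1 = 5, w_1 = 3, h_1 = 4, cx_2 = 2, cy_2 = 3, cz_2 = 5, cx_3 = 4, cz_3 = 3, cx_4 = 1, cy_4 = 6, cz_4 = 3, d_4 = 2, h_4 = 2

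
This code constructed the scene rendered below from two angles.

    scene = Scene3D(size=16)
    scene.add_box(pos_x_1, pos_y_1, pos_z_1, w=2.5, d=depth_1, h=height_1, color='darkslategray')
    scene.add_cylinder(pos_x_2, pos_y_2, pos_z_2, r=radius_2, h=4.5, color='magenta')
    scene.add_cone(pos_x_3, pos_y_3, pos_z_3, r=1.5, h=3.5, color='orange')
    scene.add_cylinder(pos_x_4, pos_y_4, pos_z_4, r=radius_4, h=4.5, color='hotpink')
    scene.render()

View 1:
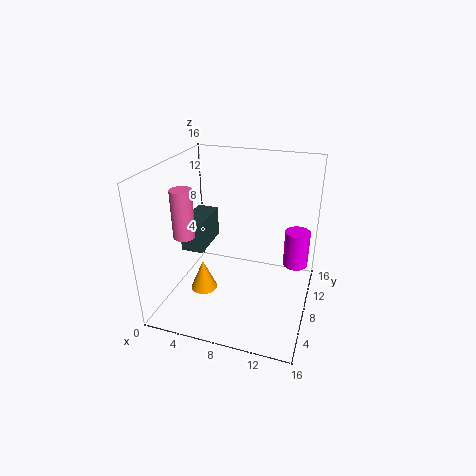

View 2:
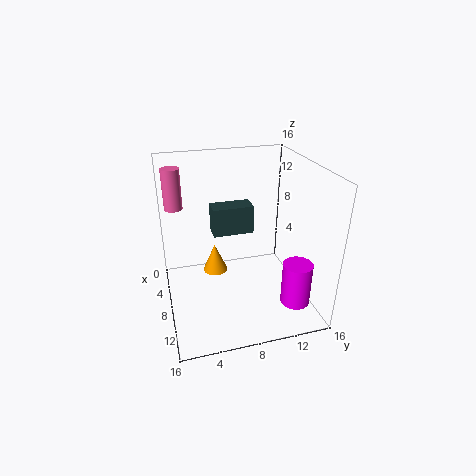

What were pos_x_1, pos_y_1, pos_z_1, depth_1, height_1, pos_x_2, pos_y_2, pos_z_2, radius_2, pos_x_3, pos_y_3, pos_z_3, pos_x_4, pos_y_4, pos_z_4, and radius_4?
pos_x_1 = 2; pos_y_1 = 6; pos_z_1 = 6.5; depth_1 = 5; height_1 = 3.5; pos_x_2 = 14; pos_y_2 = 12.5; pos_z_2 = 3; radius_2 = 1.5; pos_x_3 = 4.5; pos_y_3 = 6; pos_z_3 = 2; pos_x_4 = 5; pos_y_4 = 1.5; pos_z_4 = 11; radius_4 = 1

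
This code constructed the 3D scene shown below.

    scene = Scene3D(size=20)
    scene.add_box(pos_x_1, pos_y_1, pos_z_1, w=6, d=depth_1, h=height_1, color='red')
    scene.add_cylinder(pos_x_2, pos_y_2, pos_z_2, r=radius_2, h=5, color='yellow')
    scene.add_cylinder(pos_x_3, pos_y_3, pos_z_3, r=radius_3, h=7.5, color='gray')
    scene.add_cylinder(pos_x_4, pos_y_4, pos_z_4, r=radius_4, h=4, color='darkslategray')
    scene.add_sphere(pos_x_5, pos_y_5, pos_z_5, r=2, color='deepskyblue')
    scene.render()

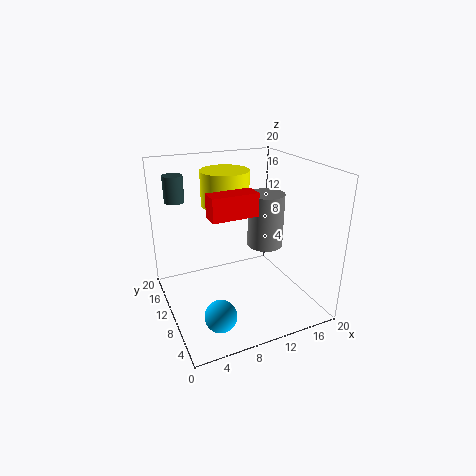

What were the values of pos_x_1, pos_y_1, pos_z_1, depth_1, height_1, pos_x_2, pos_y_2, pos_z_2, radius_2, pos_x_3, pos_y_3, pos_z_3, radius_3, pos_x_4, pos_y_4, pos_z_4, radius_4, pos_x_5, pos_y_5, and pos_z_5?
pos_x_1 = 5, pos_y_1 = 6, pos_z_1 = 14.5, depth_1 = 2.5, height_1 = 3, pos_x_2 = 10, pos_y_2 = 14.5, pos_z_2 = 13.5, radius_2 = 3.5, pos_x_3 = 14, pos_y_3 = 9.5, pos_z_3 = 8.5, radius_3 = 2.5, pos_x_4 = 3.5, pos_y_4 = 18.5, pos_z_4 = 13.5, radius_4 = 1.5, pos_x_5 = 4.5, pos_y_5 = 3, pos_z_5 = 3.5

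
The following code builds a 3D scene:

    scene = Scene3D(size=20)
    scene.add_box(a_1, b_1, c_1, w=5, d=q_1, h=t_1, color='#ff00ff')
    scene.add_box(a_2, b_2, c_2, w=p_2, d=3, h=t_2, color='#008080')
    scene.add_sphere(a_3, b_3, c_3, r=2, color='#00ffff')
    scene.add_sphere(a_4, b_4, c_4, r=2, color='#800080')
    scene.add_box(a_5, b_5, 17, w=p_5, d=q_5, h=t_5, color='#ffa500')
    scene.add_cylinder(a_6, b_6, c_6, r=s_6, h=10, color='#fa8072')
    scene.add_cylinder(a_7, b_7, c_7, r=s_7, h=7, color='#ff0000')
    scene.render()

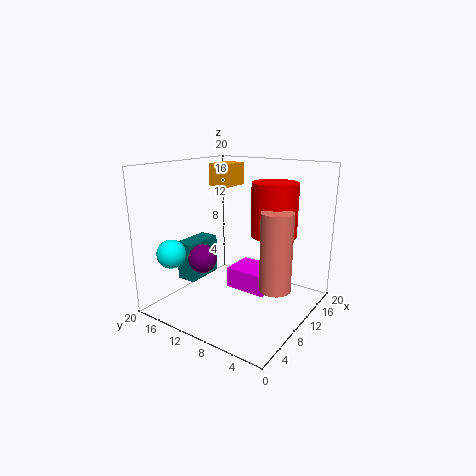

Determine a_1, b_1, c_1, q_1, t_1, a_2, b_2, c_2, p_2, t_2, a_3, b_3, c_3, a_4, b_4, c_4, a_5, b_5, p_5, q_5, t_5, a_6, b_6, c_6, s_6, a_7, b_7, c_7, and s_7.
a_1 = 10; b_1 = 6; c_1 = 2; q_1 = 6; t_1 = 3; a_2 = 8; b_2 = 17; c_2 = 2; p_2 = 6; t_2 = 6; a_3 = 4; b_3 = 17; c_3 = 8; a_4 = 7; b_4 = 14; c_4 = 7; a_5 = 9; b_5 = 11; p_5 = 4; q_5 = 3; t_5 = 3; a_6 = 8; b_6 = 3; c_6 = 5; s_6 = 2; a_7 = 11; b_7 = 5; c_7 = 11; s_7 = 3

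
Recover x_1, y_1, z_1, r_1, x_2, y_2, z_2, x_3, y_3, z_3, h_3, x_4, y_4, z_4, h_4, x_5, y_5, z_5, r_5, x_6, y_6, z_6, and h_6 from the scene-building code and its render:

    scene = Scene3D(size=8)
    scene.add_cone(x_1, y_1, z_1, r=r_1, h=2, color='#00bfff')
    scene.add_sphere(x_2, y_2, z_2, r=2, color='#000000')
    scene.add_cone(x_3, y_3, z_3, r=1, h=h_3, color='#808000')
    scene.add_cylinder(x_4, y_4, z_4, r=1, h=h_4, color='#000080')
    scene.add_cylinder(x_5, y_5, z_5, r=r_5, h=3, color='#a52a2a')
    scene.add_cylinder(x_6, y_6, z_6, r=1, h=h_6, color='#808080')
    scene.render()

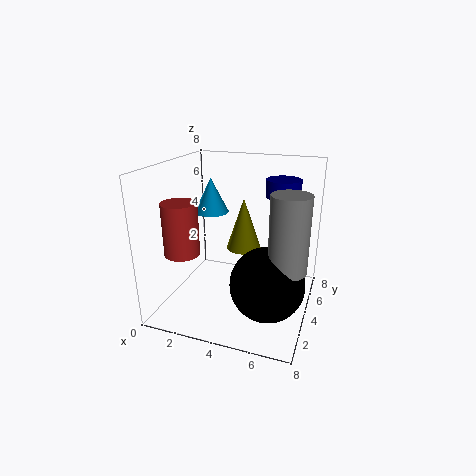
x_1 = 2
y_1 = 5
z_1 = 5
r_1 = 1
x_2 = 6
y_2 = 3
z_2 = 2
x_3 = 4
y_3 = 5
z_3 = 3
h_3 = 3
x_4 = 6
y_4 = 6
z_4 = 6
h_4 = 1
x_5 = 1
y_5 = 3
z_5 = 3
r_5 = 1
x_6 = 7
y_6 = 3
z_6 = 3
h_6 = 4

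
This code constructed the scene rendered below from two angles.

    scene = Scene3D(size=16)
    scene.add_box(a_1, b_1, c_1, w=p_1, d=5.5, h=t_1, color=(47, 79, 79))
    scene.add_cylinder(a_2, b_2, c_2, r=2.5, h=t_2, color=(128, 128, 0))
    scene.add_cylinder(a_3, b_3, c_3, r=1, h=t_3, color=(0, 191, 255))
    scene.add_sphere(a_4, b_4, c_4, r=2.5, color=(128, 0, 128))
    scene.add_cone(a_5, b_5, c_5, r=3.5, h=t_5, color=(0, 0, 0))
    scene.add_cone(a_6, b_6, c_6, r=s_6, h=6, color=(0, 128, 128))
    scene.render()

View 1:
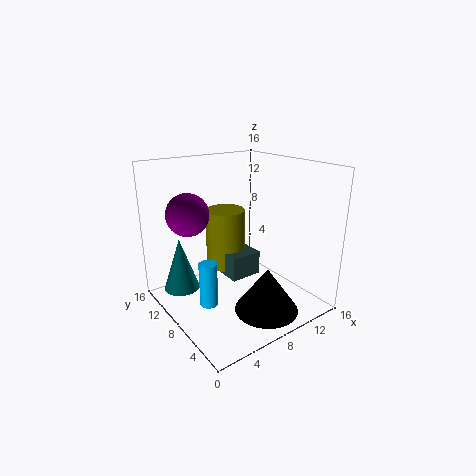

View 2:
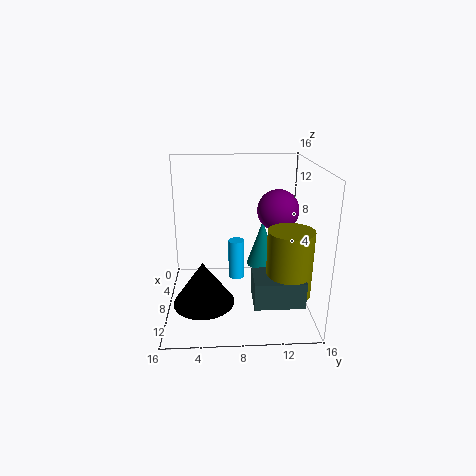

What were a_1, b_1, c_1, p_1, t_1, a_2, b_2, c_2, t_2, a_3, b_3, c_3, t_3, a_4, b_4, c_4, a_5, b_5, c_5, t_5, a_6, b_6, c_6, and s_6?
a_1 = 8.5; b_1 = 9.5; c_1 = 1.5; p_1 = 4; t_1 = 3; a_2 = 10; b_2 = 13.5; c_2 = 2; t_2 = 7.5; a_3 = 4; b_3 = 8; c_3 = 1; t_3 = 5; a_4 = 4.5; b_4 = 13; c_4 = 10; a_5 = 9; b_5 = 4; c_5 = 0.5; t_5 = 5; a_6 = 2.5; b_6 = 11.5; c_6 = 2; s_6 = 2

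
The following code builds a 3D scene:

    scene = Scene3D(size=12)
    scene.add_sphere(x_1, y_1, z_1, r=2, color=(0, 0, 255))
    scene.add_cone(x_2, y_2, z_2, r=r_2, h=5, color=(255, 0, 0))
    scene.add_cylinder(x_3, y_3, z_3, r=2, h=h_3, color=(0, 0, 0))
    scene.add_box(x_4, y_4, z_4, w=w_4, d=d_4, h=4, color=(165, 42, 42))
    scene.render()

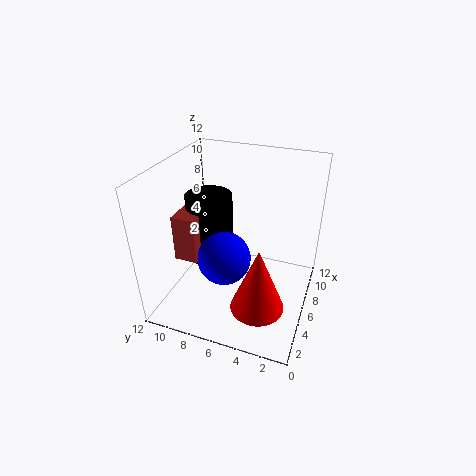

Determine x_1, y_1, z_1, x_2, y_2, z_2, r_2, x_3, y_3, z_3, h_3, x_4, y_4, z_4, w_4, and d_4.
x_1 = 3; y_1 = 6; z_1 = 6; x_2 = 2; y_2 = 3; z_2 = 3; r_2 = 2; x_3 = 7; y_3 = 9; z_3 = 3; h_3 = 6; x_4 = 4; y_4 = 9; z_4 = 4; w_4 = 4; d_4 = 2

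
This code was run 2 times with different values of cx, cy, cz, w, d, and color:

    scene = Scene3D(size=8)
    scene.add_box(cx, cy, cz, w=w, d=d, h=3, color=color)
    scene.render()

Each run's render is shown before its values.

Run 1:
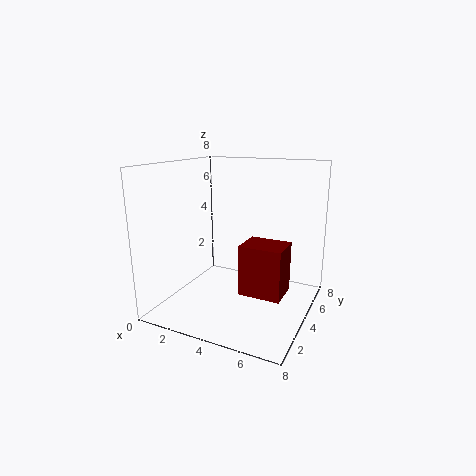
cx = 4; cy = 4; cz = 0.5; w = 2.5; d = 2; color = 'maroon'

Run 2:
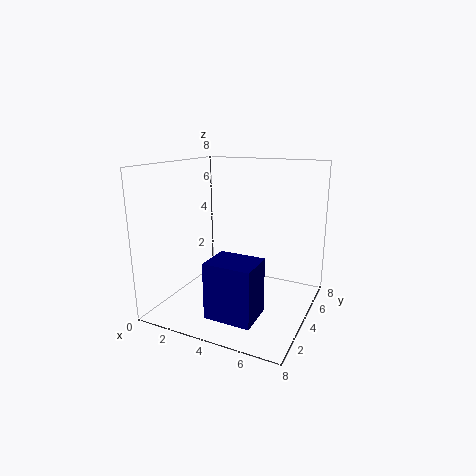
cx = 3.5; cy = 1; cz = 0.5; w = 2.5; d = 2; color = 'navy'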